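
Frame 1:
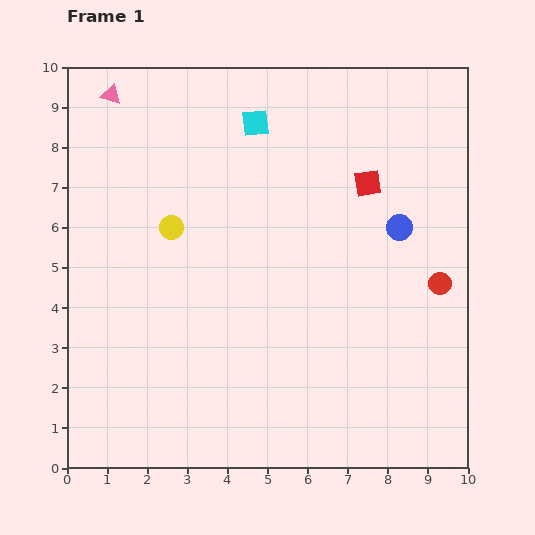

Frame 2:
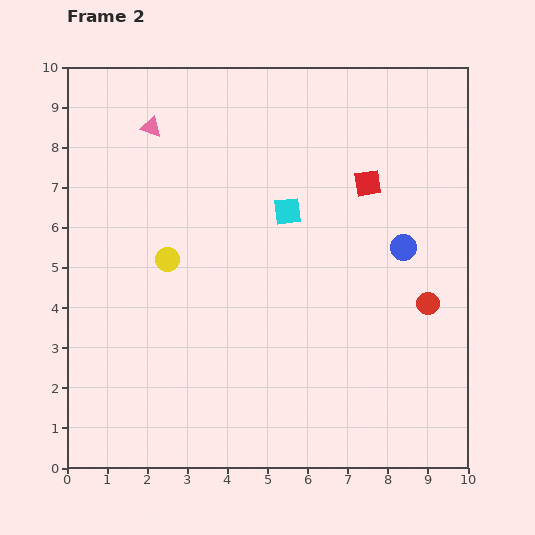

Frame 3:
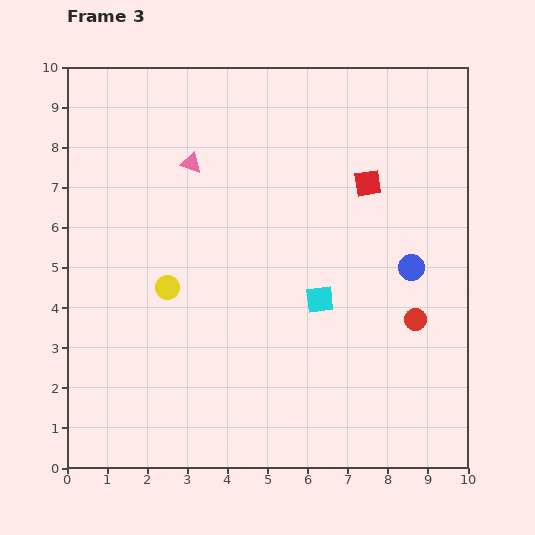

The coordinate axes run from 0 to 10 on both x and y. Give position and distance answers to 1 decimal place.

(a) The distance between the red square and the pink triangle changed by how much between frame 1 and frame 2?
-1.2

Distance in frame 1: 6.8. Distance in frame 2: 5.6.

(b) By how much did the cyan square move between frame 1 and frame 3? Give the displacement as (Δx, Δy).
(1.6, -4.4)

The cyan square was at (4.7, 8.6) in frame 1 and (6.3, 4.2) in frame 3.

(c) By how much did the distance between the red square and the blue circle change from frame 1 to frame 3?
+1.0

Distance in frame 1: 1.4. Distance in frame 3: 2.4.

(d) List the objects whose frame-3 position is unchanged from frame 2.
the red square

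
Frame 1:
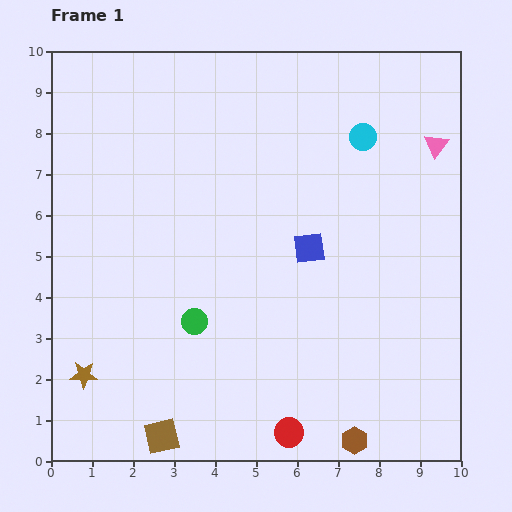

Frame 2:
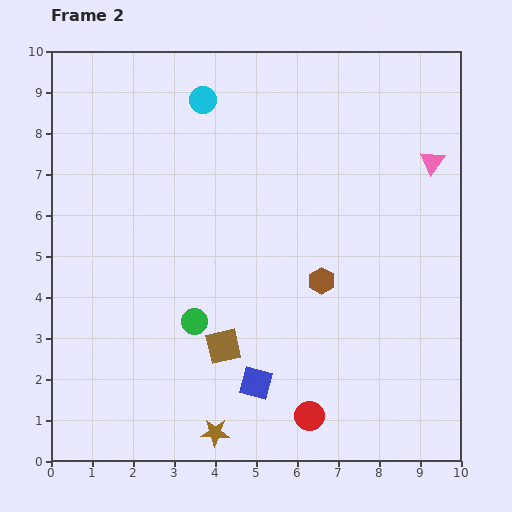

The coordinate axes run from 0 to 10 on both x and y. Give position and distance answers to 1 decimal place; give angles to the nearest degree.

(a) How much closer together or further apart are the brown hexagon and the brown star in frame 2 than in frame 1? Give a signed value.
-2.3

Distance in frame 1: 6.8. Distance in frame 2: 4.5.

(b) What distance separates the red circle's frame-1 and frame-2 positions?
0.6

The red circle moved from (5.8, 0.7) to (6.3, 1.1), a distance of √(0.5² + 0.4²) ≈ 0.6.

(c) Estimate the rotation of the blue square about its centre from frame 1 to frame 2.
22° clockwise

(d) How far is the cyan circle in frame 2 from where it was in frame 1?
4.0

The cyan circle moved from (7.6, 7.9) to (3.7, 8.8), a distance of √(3.9² + 0.9²) ≈ 4.0.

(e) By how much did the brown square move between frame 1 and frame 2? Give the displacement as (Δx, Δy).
(1.5, 2.2)

The brown square was at (2.7, 0.6) in frame 1 and (4.2, 2.8) in frame 2.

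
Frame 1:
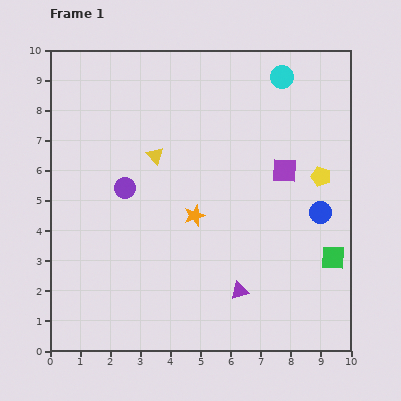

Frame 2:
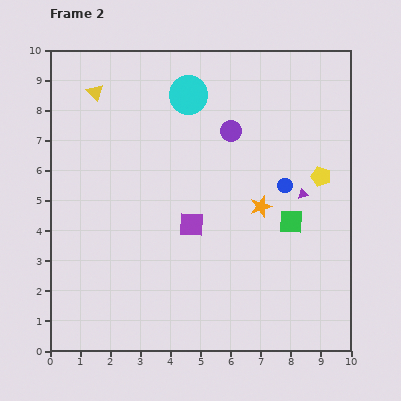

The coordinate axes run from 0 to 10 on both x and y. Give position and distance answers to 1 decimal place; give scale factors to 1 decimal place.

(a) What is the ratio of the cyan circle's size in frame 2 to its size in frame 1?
1.6×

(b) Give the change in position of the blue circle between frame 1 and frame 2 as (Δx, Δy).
(-1.2, 0.9)

The blue circle was at (9.0, 4.6) in frame 1 and (7.8, 5.5) in frame 2.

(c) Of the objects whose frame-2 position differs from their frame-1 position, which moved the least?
the blue circle

(moved 1.5)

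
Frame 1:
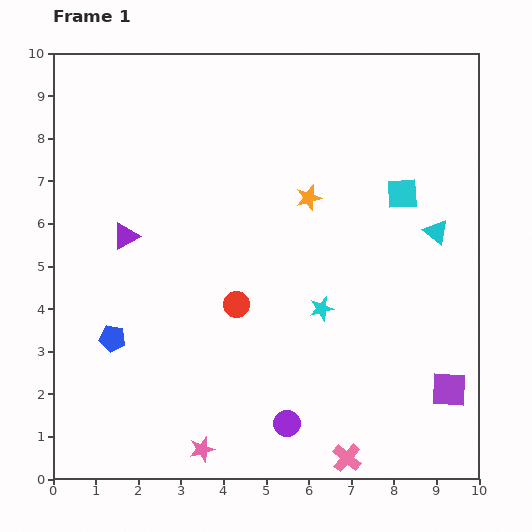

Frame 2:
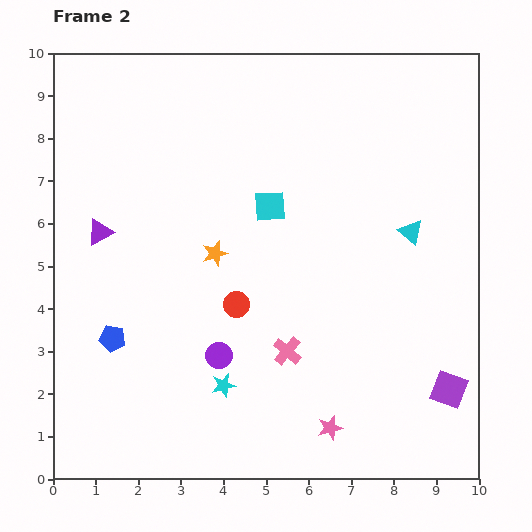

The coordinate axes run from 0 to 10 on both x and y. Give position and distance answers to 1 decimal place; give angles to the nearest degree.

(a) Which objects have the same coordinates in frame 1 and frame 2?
the purple square, the blue pentagon, the red circle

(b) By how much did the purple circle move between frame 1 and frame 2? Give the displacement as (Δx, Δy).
(-1.6, 1.6)

The purple circle was at (5.5, 1.3) in frame 1 and (3.9, 2.9) in frame 2.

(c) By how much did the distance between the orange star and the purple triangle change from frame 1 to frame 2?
-1.7

Distance in frame 1: 4.4. Distance in frame 2: 2.7.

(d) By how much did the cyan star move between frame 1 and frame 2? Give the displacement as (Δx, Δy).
(-2.3, -1.8)

The cyan star was at (6.3, 4.0) in frame 1 and (4.0, 2.2) in frame 2.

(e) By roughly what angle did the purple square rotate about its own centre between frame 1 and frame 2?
18° clockwise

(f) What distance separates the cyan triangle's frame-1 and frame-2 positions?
0.6

The cyan triangle moved from (9.0, 5.8) to (8.4, 5.8), a distance of √(0.6² + 0.0²) ≈ 0.6.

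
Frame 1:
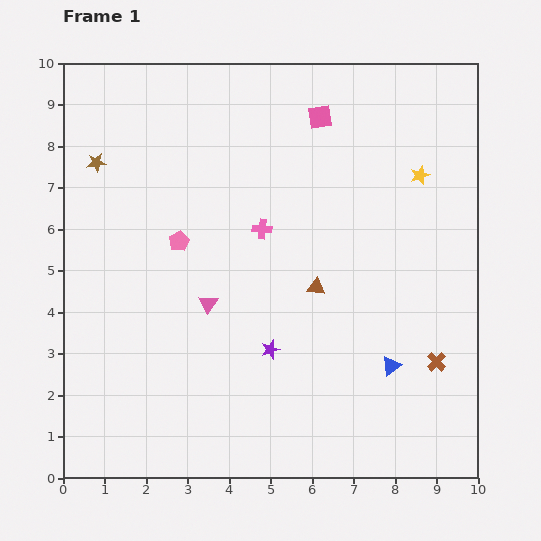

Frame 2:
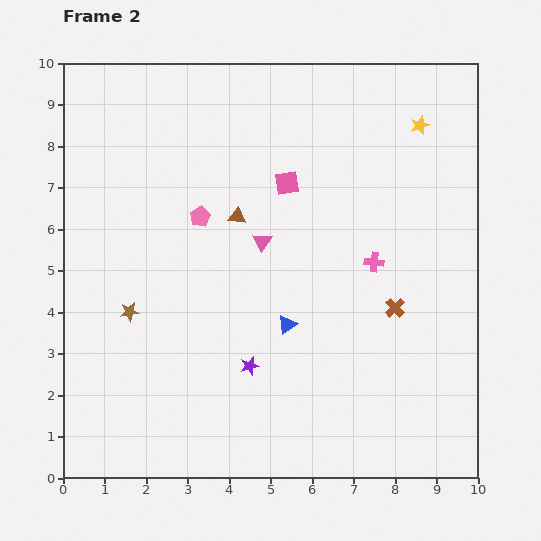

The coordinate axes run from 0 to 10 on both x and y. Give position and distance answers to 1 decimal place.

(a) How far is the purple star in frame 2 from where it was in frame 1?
0.6

The purple star moved from (5.0, 3.1) to (4.5, 2.7), a distance of √(0.5² + 0.4²) ≈ 0.6.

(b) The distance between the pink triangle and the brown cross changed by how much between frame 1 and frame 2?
-2.1

Distance in frame 1: 5.7. Distance in frame 2: 3.6.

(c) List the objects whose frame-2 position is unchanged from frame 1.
none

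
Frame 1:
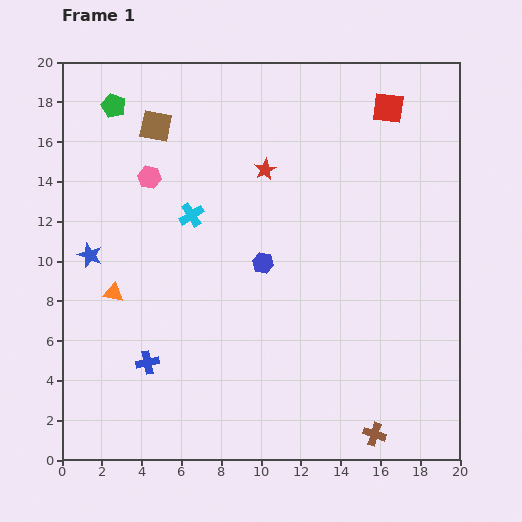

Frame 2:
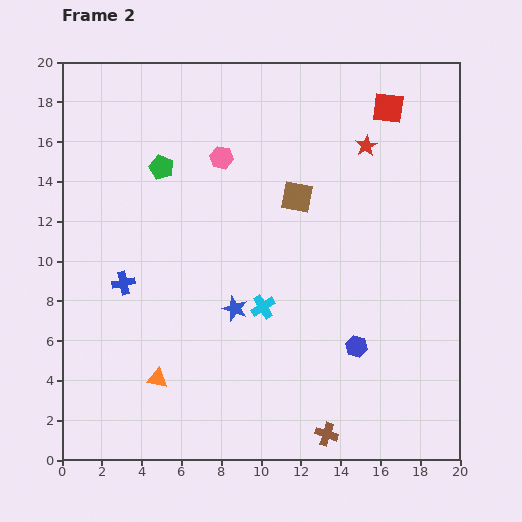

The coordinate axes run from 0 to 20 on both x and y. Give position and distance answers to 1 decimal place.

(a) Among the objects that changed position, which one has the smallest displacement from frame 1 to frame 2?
the brown cross

(moved 2.4)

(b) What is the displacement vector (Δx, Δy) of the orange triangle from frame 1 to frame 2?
(2.2, -4.3)

The orange triangle was at (2.6, 8.4) in frame 1 and (4.8, 4.1) in frame 2.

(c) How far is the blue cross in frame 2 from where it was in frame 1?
4.2

The blue cross moved from (4.3, 4.9) to (3.1, 8.9), a distance of √(1.2² + 4.0²) ≈ 4.2.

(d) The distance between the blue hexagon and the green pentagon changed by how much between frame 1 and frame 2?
+2.4

Distance in frame 1: 10.9. Distance in frame 2: 13.3.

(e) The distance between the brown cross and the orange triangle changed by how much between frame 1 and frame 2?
-6.0

Distance in frame 1: 14.9. Distance in frame 2: 8.9.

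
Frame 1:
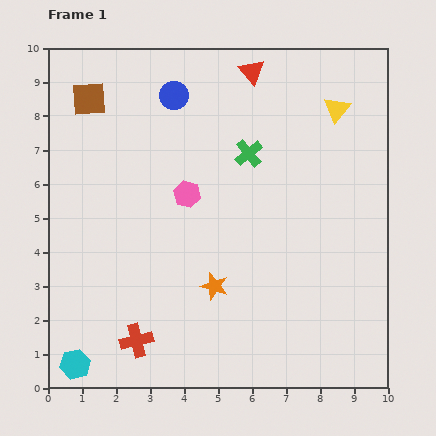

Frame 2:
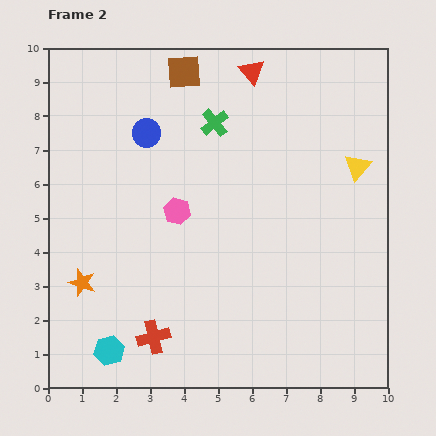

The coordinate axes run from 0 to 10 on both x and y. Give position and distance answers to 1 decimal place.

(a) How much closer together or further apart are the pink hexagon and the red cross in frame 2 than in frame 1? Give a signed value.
-0.8

Distance in frame 1: 4.6. Distance in frame 2: 3.8.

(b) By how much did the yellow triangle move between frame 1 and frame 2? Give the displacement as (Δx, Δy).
(0.6, -1.7)

The yellow triangle was at (8.5, 8.2) in frame 1 and (9.1, 6.5) in frame 2.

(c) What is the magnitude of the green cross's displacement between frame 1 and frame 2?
1.3

The green cross moved from (5.9, 6.9) to (4.9, 7.8), a distance of √(1.0² + 0.9²) ≈ 1.3.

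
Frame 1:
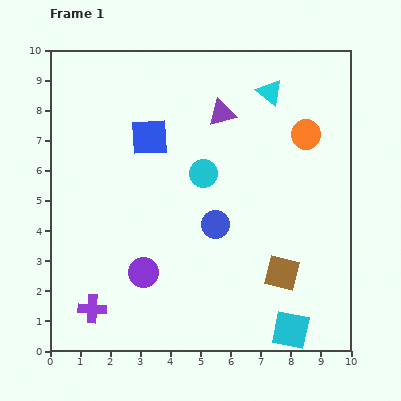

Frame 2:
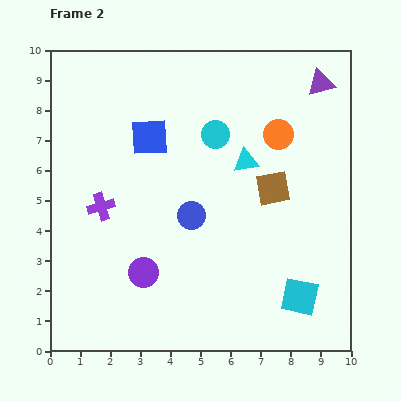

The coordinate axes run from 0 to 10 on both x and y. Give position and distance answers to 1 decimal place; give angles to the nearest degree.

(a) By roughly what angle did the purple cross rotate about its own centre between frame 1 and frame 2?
20° counter-clockwise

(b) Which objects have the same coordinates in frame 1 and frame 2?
the blue square, the purple circle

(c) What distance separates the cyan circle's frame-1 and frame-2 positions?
1.4

The cyan circle moved from (5.1, 5.9) to (5.5, 7.2), a distance of √(0.4² + 1.3²) ≈ 1.4.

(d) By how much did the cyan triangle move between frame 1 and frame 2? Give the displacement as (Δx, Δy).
(-0.8, -2.3)

The cyan triangle was at (7.3, 8.6) in frame 1 and (6.5, 6.3) in frame 2.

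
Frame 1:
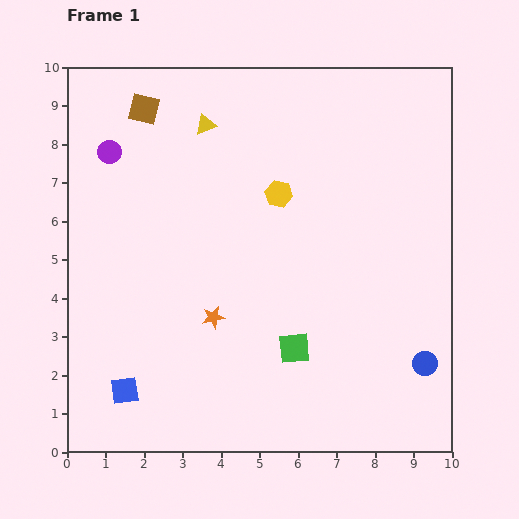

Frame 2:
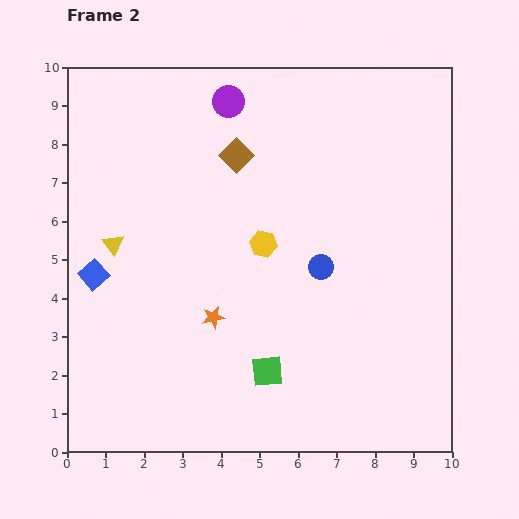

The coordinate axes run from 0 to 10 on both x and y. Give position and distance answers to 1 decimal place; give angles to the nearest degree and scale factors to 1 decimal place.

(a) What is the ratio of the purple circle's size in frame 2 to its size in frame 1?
1.4×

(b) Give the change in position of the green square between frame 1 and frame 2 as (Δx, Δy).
(-0.7, -0.6)

The green square was at (5.9, 2.7) in frame 1 and (5.2, 2.1) in frame 2.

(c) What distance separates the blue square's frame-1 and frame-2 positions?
3.1

The blue square moved from (1.5, 1.6) to (0.7, 4.6), a distance of √(0.8² + 3.0²) ≈ 3.1.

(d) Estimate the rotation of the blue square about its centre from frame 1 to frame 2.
34° counter-clockwise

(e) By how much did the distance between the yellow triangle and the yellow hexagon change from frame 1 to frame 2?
+1.3

Distance in frame 1: 2.6. Distance in frame 2: 3.9.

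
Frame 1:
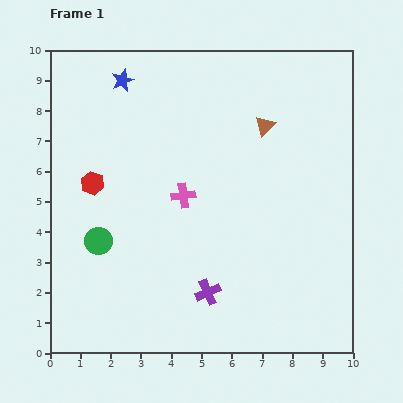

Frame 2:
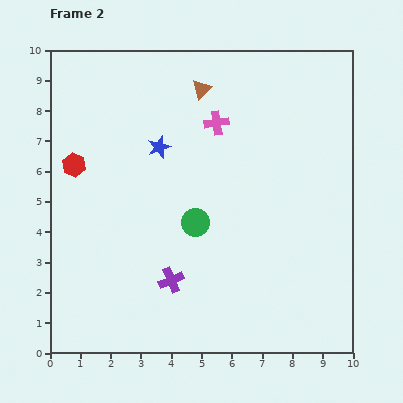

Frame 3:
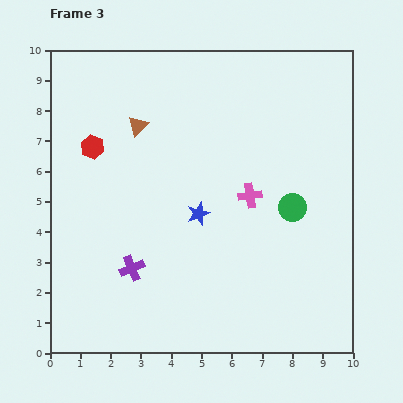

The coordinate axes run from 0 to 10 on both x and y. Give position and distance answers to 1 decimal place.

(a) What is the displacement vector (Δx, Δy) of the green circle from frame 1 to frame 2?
(3.2, 0.6)

The green circle was at (1.6, 3.7) in frame 1 and (4.8, 4.3) in frame 2.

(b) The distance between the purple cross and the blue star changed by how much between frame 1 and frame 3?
-4.7

Distance in frame 1: 7.5. Distance in frame 3: 2.8.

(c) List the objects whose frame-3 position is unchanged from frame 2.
none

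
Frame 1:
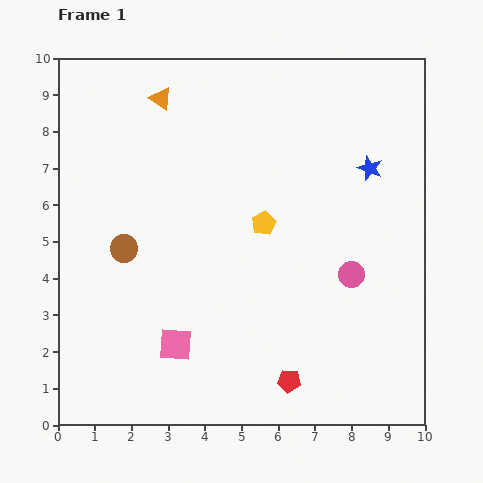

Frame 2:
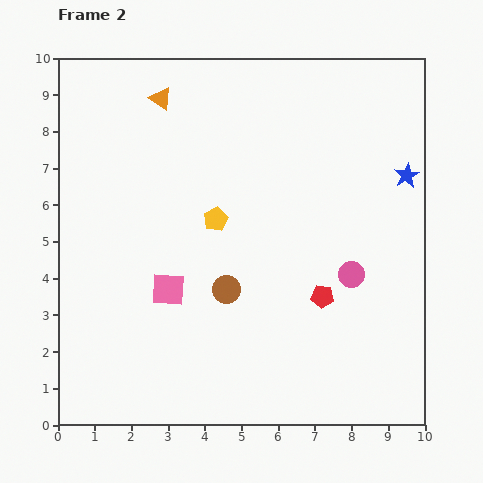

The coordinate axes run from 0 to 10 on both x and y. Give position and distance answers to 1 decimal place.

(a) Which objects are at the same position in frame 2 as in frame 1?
the orange triangle, the pink circle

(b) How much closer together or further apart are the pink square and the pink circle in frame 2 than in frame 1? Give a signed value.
-0.2

Distance in frame 1: 5.2. Distance in frame 2: 5.0.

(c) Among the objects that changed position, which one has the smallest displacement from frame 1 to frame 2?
the blue star

(moved 1.0)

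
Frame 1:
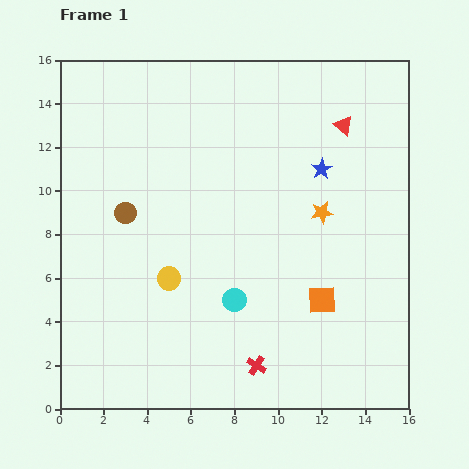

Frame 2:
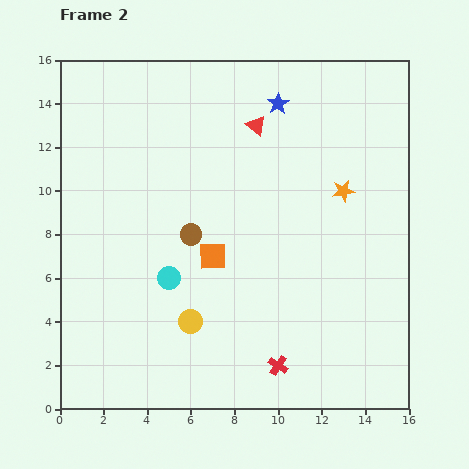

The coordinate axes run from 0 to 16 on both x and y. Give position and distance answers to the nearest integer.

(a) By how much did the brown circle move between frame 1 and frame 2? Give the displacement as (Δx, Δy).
(3, -1)

The brown circle was at (3, 9) in frame 1 and (6, 8) in frame 2.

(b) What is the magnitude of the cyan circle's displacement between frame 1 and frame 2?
3

The cyan circle moved from (8, 5) to (5, 6), a distance of √(3² + 1²) ≈ 3.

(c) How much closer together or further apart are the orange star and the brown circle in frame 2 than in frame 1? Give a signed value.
-2

Distance in frame 1: 9. Distance in frame 2: 7.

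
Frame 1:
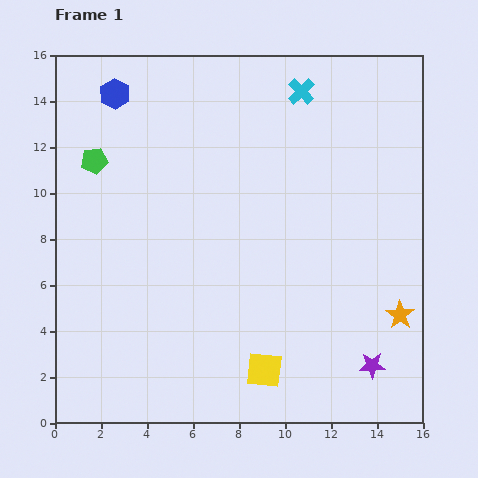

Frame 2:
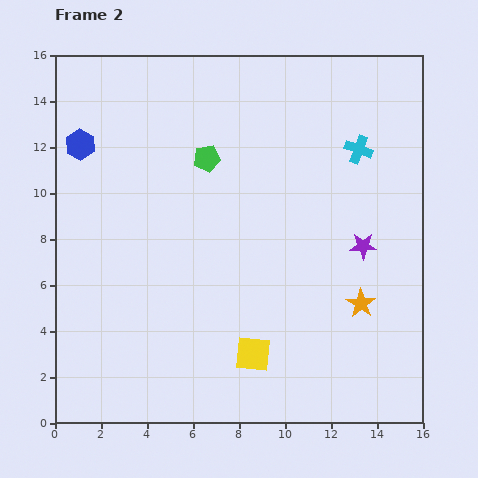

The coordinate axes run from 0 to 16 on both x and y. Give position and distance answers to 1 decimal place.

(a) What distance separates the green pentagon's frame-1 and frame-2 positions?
4.9

The green pentagon moved from (1.7, 11.4) to (6.6, 11.5), a distance of √(4.9² + 0.1²) ≈ 4.9.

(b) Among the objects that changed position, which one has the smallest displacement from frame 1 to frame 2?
the yellow square

(moved 0.9)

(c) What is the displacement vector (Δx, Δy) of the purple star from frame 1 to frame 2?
(-0.4, 5.2)

The purple star was at (13.8, 2.5) in frame 1 and (13.4, 7.7) in frame 2.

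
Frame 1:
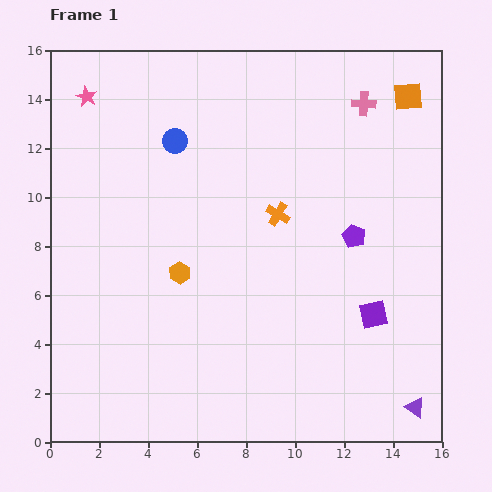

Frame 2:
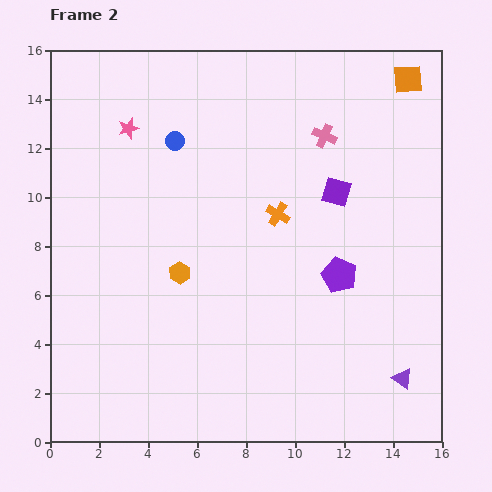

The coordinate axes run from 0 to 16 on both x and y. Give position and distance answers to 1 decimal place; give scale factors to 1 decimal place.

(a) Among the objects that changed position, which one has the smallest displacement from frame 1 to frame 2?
the orange square

(moved 0.7)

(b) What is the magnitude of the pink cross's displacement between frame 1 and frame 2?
2.1

The pink cross moved from (12.8, 13.8) to (11.2, 12.5), a distance of √(1.6² + 1.3²) ≈ 2.1.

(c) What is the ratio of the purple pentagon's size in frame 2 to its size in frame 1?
1.5×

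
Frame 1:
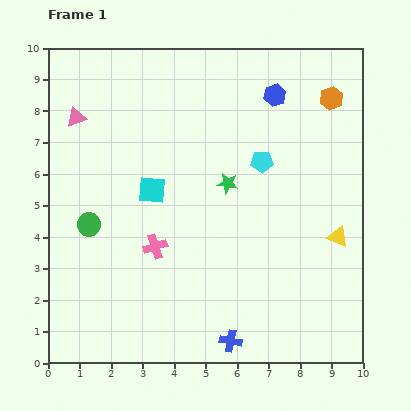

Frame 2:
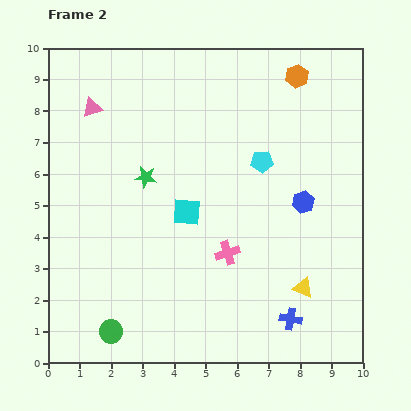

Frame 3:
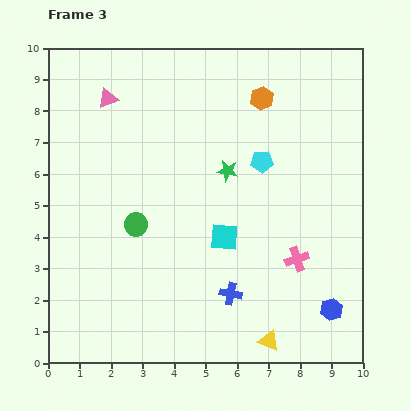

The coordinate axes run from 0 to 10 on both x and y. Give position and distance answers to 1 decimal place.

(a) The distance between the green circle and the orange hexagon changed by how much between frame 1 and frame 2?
+1.3

Distance in frame 1: 8.7. Distance in frame 2: 10.0.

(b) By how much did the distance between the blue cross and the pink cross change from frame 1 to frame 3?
-1.4

Distance in frame 1: 3.8. Distance in frame 3: 2.4.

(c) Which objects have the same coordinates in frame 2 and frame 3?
the cyan pentagon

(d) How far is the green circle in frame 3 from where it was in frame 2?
3.5

The green circle moved from (2.0, 1.0) to (2.8, 4.4), a distance of √(0.8² + 3.4²) ≈ 3.5.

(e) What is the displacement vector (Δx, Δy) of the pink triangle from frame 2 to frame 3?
(0.5, 0.3)

The pink triangle was at (1.4, 8.1) in frame 2 and (1.9, 8.4) in frame 3.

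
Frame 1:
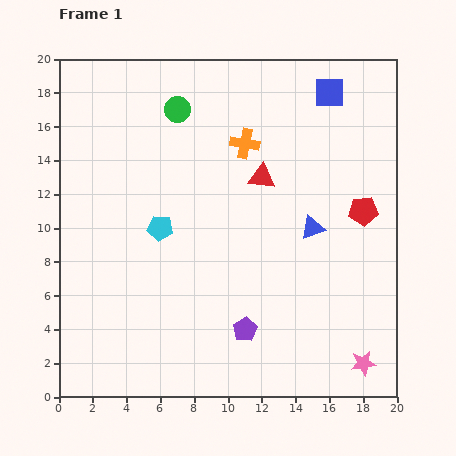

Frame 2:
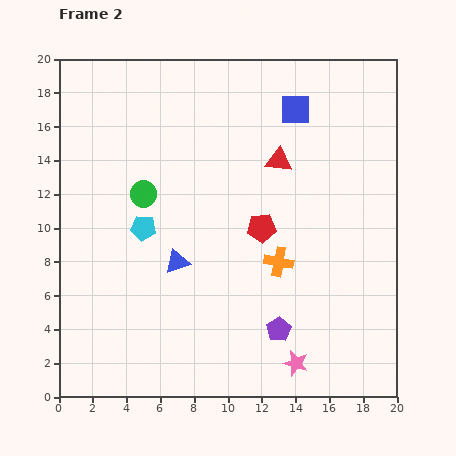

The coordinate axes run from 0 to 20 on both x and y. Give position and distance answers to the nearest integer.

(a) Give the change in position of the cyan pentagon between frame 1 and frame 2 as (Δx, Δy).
(-1, 0)

The cyan pentagon was at (6, 10) in frame 1 and (5, 10) in frame 2.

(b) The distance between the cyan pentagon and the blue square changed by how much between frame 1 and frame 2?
-2

Distance in frame 1: 13. Distance in frame 2: 11.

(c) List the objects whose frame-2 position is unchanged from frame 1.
none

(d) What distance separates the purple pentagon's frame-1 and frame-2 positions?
2

The purple pentagon moved from (11, 4) to (13, 4), a distance of √(2² + 0²) ≈ 2.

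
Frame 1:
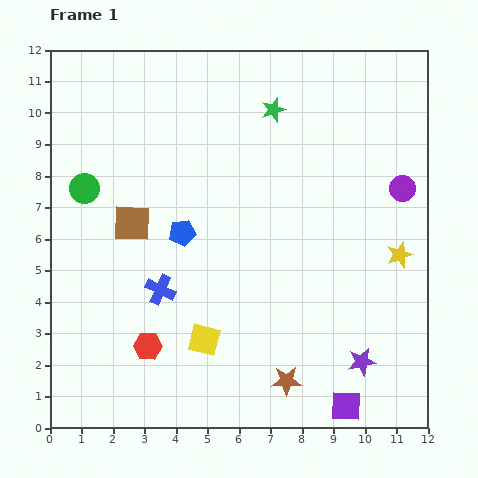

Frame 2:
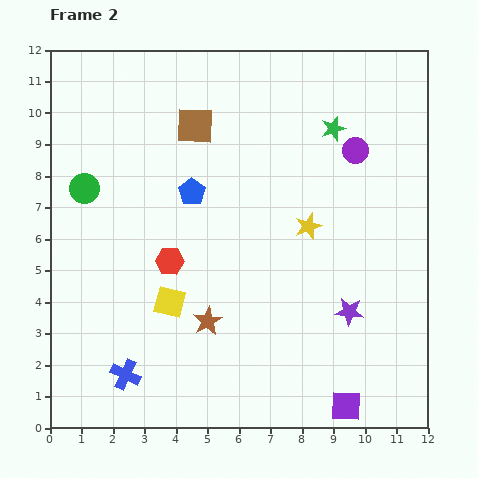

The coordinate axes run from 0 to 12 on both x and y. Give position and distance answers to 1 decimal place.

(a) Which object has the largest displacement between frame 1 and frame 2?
the brown square

(moved 3.7; next 3.1)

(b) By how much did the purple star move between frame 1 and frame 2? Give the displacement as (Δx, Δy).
(-0.4, 1.6)

The purple star was at (9.9, 2.1) in frame 1 and (9.5, 3.7) in frame 2.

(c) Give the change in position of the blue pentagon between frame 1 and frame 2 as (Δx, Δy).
(0.3, 1.3)

The blue pentagon was at (4.2, 6.2) in frame 1 and (4.5, 7.5) in frame 2.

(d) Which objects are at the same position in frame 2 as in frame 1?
the purple square, the green circle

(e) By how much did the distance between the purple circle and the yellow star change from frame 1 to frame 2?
+0.7

Distance in frame 1: 2.1. Distance in frame 2: 2.8.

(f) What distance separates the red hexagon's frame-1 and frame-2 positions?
2.8

The red hexagon moved from (3.1, 2.6) to (3.8, 5.3), a distance of √(0.7² + 2.7²) ≈ 2.8.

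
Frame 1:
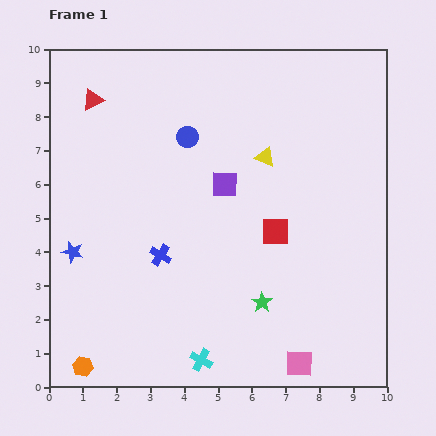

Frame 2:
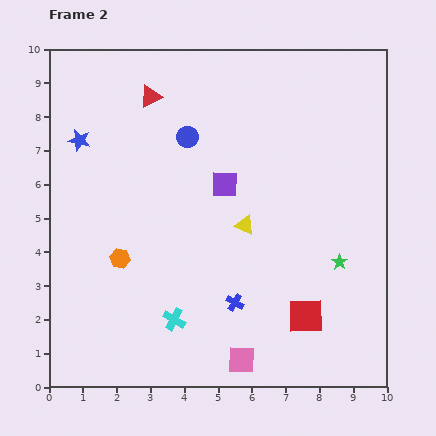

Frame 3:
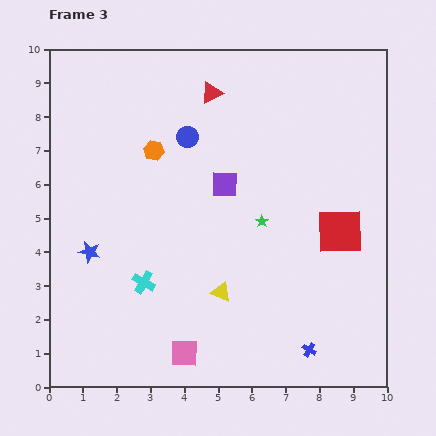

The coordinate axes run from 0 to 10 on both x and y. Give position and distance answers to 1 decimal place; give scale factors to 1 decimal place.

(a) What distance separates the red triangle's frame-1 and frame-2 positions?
1.7

The red triangle moved from (1.3, 8.5) to (3.0, 8.6), a distance of √(1.7² + 0.1²) ≈ 1.7.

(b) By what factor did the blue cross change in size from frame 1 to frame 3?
0.7×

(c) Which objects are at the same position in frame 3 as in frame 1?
the blue circle, the purple square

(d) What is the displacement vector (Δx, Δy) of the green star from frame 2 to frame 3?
(-2.3, 1.2)

The green star was at (8.6, 3.7) in frame 2 and (6.3, 4.9) in frame 3.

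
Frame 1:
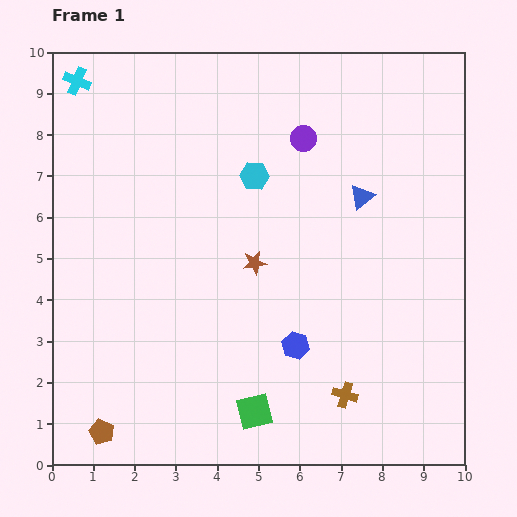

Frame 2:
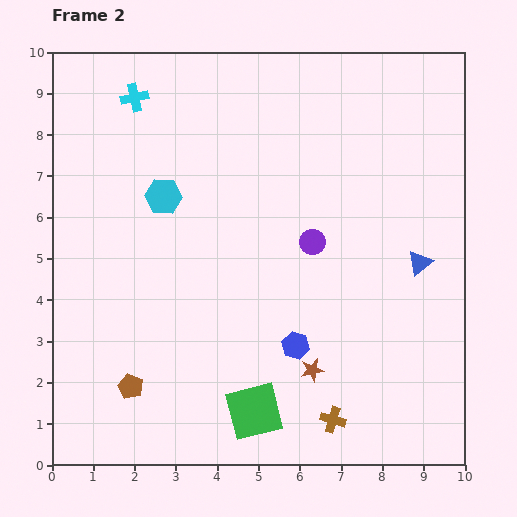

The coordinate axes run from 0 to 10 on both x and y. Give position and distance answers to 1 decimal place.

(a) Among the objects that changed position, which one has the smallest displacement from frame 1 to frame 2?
the brown cross

(moved 0.7)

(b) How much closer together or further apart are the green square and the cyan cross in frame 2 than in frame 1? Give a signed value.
-1.0

Distance in frame 1: 9.1. Distance in frame 2: 8.1.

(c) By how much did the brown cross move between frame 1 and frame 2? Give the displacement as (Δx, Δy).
(-0.3, -0.6)

The brown cross was at (7.1, 1.7) in frame 1 and (6.8, 1.1) in frame 2.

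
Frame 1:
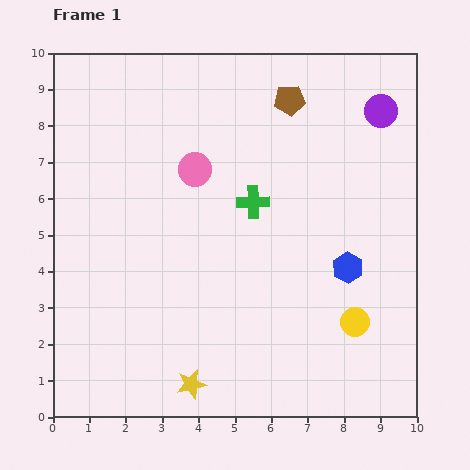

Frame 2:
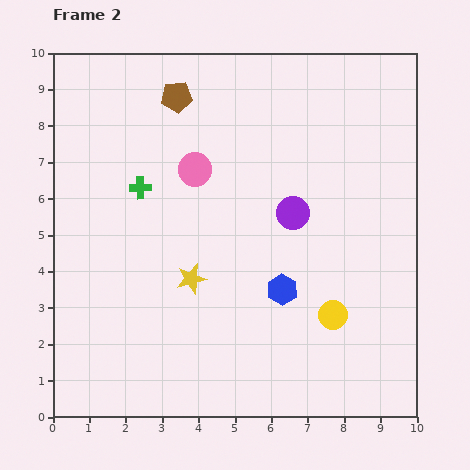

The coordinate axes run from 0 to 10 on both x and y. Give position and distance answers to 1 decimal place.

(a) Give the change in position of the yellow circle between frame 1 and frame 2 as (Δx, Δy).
(-0.6, 0.2)

The yellow circle was at (8.3, 2.6) in frame 1 and (7.7, 2.8) in frame 2.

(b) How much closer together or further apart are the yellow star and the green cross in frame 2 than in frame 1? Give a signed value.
-2.4

Distance in frame 1: 5.3. Distance in frame 2: 2.9.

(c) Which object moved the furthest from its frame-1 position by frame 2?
the purple circle

(moved 3.7; next 3.1)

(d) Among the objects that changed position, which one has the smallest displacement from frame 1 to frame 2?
the yellow circle

(moved 0.6)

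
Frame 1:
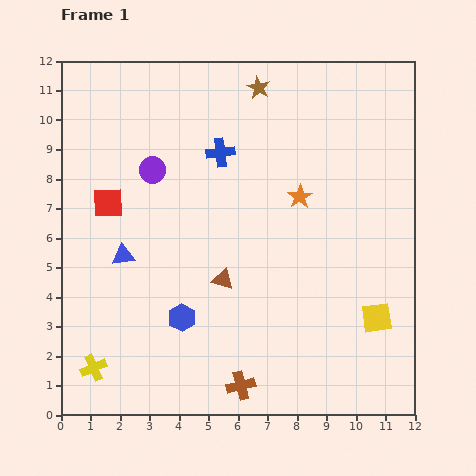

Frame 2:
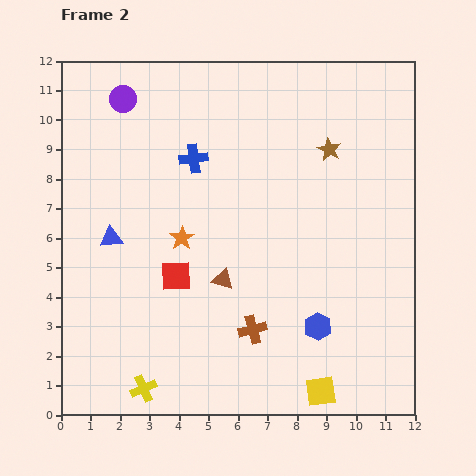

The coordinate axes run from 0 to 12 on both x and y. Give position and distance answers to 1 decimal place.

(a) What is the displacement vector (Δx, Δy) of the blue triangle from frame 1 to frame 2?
(-0.4, 0.6)

The blue triangle was at (2.1, 5.4) in frame 1 and (1.7, 6.0) in frame 2.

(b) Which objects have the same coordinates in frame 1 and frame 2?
the brown triangle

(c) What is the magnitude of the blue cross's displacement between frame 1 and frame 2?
0.9

The blue cross moved from (5.4, 8.9) to (4.5, 8.7), a distance of √(0.9² + 0.2²) ≈ 0.9.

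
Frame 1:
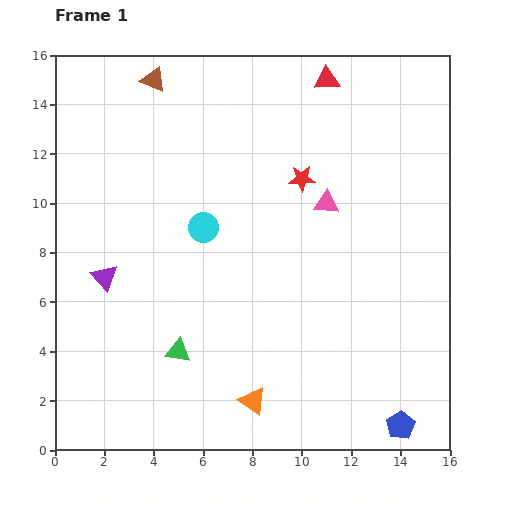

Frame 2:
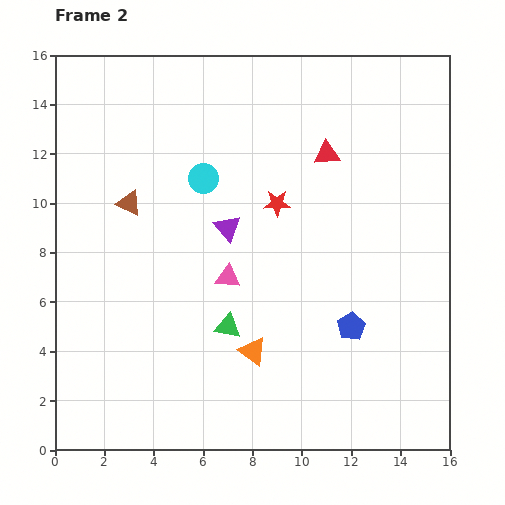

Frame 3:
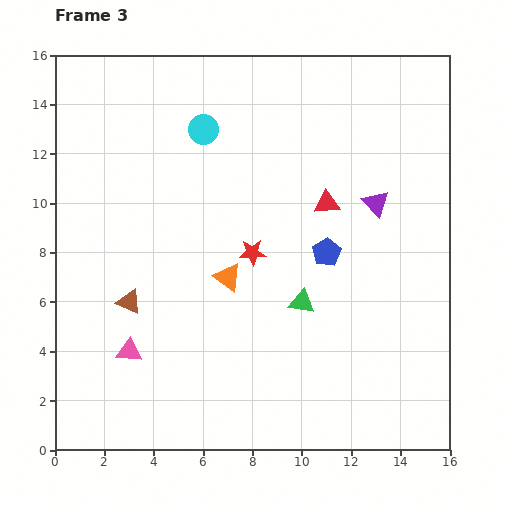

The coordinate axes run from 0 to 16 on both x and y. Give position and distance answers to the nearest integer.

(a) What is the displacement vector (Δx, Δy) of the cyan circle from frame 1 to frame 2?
(0, 2)

The cyan circle was at (6, 9) in frame 1 and (6, 11) in frame 2.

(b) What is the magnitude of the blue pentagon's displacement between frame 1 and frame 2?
4

The blue pentagon moved from (14, 1) to (12, 5), a distance of √(2² + 4²) ≈ 4.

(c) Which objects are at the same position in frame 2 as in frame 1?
none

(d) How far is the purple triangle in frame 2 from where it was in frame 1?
5

The purple triangle moved from (2, 7) to (7, 9), a distance of √(5² + 2²) ≈ 5.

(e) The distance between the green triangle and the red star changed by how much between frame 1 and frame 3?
-6

Distance in frame 1: 9. Distance in frame 3: 3.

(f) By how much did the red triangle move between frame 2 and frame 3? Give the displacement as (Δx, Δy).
(0, -2)

The red triangle was at (11, 12) in frame 2 and (11, 10) in frame 3.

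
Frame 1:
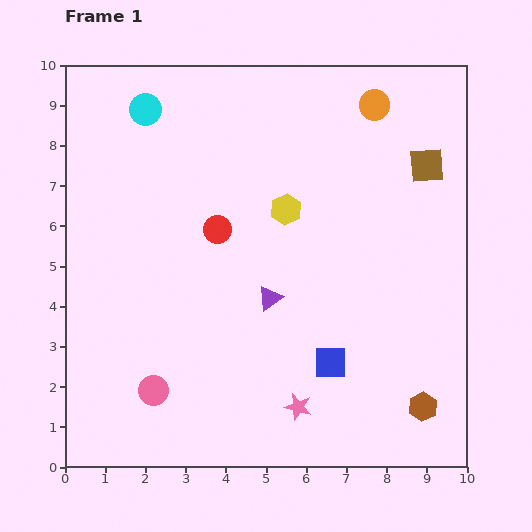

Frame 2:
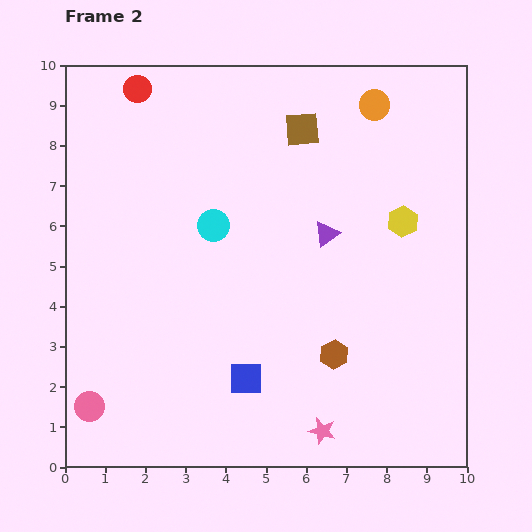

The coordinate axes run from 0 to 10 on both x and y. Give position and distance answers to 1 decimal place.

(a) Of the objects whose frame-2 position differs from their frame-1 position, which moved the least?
the pink star

(moved 0.8)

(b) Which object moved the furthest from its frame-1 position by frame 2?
the red circle

(moved 4.0; next 3.4)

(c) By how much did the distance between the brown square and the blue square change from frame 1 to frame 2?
+0.9

Distance in frame 1: 5.5. Distance in frame 2: 6.4.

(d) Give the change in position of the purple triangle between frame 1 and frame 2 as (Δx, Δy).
(1.4, 1.6)

The purple triangle was at (5.1, 4.2) in frame 1 and (6.5, 5.8) in frame 2.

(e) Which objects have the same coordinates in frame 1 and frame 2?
the orange circle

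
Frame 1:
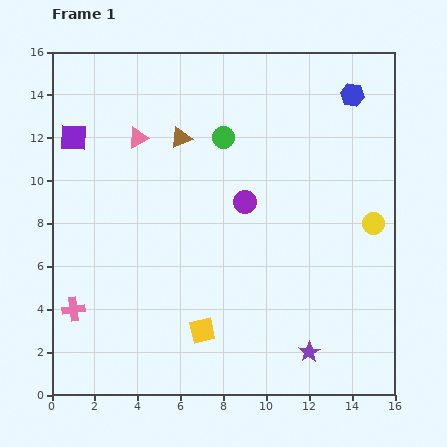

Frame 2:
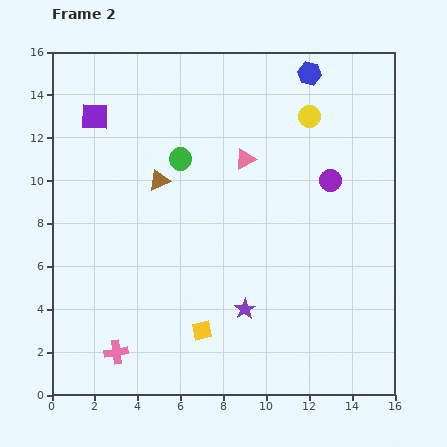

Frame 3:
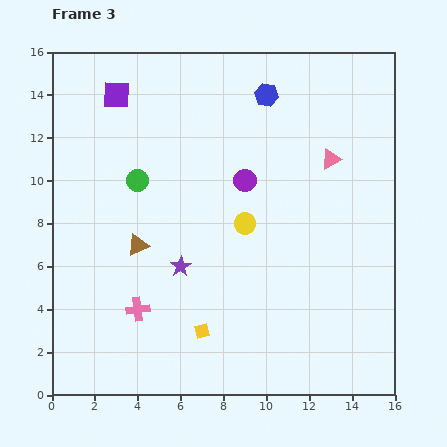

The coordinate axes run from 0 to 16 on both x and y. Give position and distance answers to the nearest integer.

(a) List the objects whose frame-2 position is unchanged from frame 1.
the yellow square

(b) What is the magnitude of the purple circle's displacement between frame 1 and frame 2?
4

The purple circle moved from (9, 9) to (13, 10), a distance of √(4² + 1²) ≈ 4.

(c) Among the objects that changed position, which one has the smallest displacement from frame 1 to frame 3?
the purple circle

(moved 1)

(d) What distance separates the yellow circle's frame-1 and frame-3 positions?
6

The yellow circle moved from (15, 8) to (9, 8), a distance of √(6² + 0²) ≈ 6.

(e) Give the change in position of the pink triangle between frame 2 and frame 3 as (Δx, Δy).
(4, 0)

The pink triangle was at (9, 11) in frame 2 and (13, 11) in frame 3.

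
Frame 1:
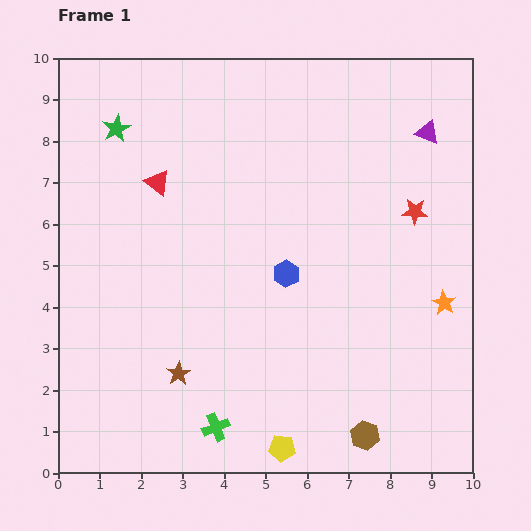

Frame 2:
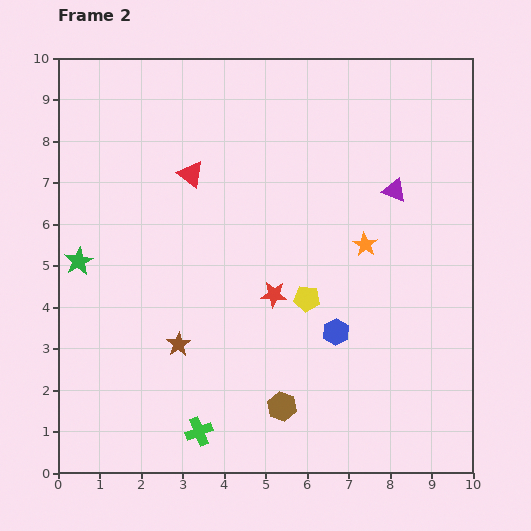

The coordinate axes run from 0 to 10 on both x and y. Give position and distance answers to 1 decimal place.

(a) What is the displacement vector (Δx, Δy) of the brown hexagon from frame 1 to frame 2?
(-2.0, 0.7)

The brown hexagon was at (7.4, 0.9) in frame 1 and (5.4, 1.6) in frame 2.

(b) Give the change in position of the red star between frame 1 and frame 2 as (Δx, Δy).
(-3.4, -2.0)

The red star was at (8.6, 6.3) in frame 1 and (5.2, 4.3) in frame 2.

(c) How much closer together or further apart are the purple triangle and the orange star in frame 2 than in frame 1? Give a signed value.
-2.6

Distance in frame 1: 4.1. Distance in frame 2: 1.5.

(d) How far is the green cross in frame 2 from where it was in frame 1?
0.4

The green cross moved from (3.8, 1.1) to (3.4, 1.0), a distance of √(0.4² + 0.1²) ≈ 0.4.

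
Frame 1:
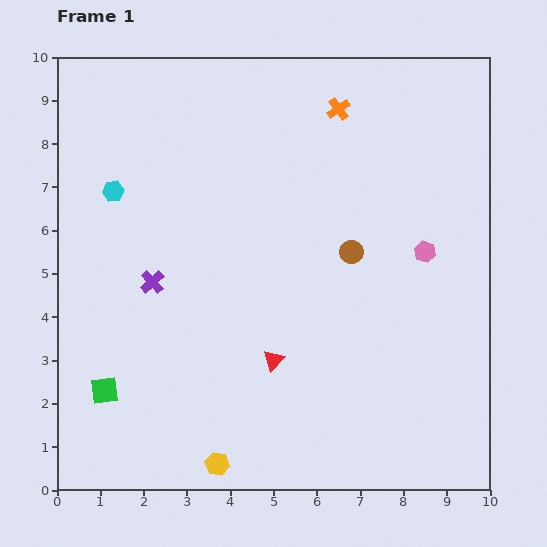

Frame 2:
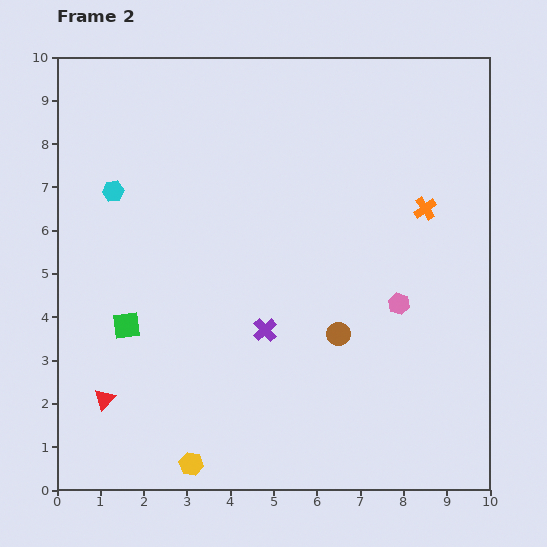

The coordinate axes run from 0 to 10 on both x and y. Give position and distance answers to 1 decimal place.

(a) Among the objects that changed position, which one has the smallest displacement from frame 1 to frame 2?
the yellow hexagon

(moved 0.6)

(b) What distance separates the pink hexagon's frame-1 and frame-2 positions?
1.3

The pink hexagon moved from (8.5, 5.5) to (7.9, 4.3), a distance of √(0.6² + 1.2²) ≈ 1.3.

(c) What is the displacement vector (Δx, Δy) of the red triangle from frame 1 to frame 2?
(-3.9, -0.9)

The red triangle was at (5.0, 3.0) in frame 1 and (1.1, 2.1) in frame 2.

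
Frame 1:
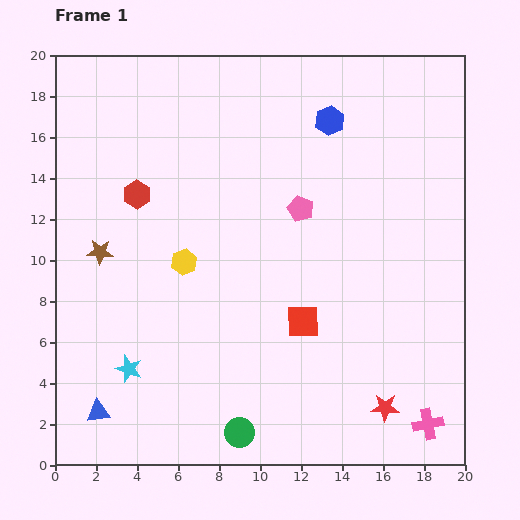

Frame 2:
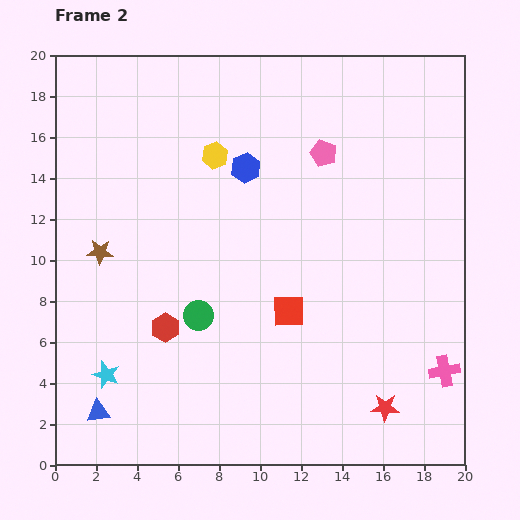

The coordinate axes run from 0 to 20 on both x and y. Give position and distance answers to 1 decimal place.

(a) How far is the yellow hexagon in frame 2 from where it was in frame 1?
5.4

The yellow hexagon moved from (6.3, 9.9) to (7.8, 15.1), a distance of √(1.5² + 5.2²) ≈ 5.4.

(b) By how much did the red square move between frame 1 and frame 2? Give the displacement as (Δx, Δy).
(-0.7, 0.5)

The red square was at (12.1, 7.0) in frame 1 and (11.4, 7.5) in frame 2.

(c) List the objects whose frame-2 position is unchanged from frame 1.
the red star, the brown star, the blue triangle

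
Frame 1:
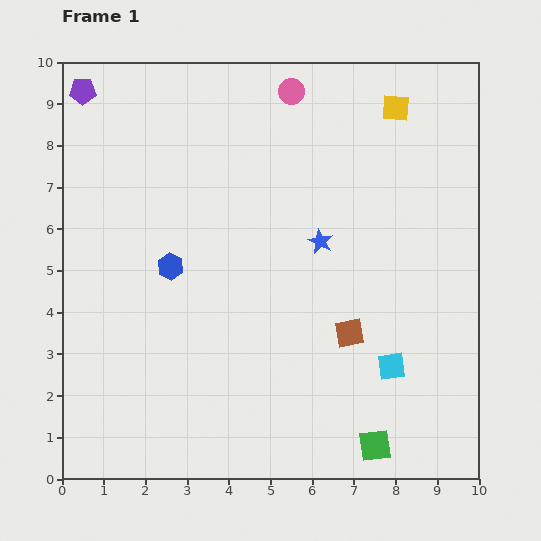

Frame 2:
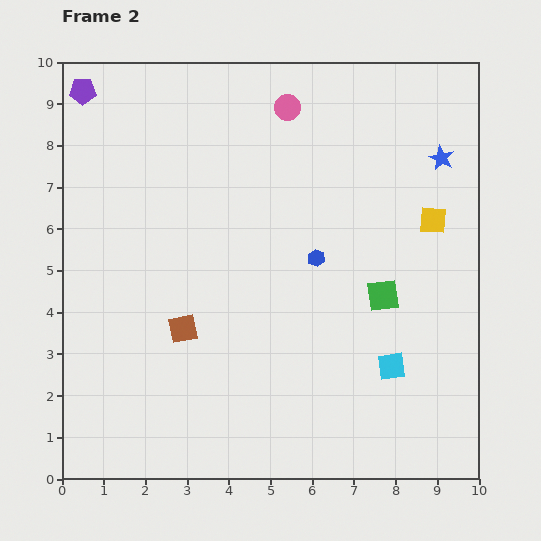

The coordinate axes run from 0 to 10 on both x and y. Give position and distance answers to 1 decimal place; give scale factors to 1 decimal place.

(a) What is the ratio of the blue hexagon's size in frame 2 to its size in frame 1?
0.7×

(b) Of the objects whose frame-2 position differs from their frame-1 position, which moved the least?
the pink circle

(moved 0.4)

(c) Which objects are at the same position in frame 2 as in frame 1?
the cyan square, the purple pentagon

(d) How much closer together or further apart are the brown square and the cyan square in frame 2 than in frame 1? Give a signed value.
+3.8

Distance in frame 1: 1.3. Distance in frame 2: 5.1.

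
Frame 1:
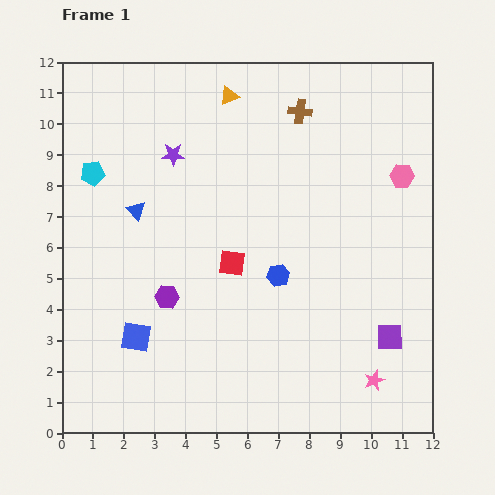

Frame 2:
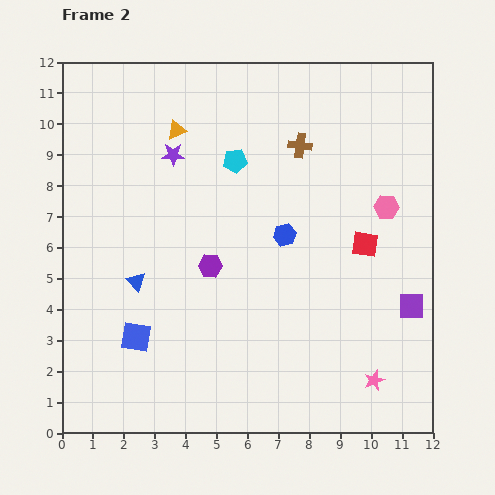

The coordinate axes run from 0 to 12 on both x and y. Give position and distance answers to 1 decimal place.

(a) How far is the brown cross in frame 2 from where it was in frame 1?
1.1

The brown cross moved from (7.7, 10.4) to (7.7, 9.3), a distance of √(0.0² + 1.1²) ≈ 1.1.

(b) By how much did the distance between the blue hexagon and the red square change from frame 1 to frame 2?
+1.0

Distance in frame 1: 1.6. Distance in frame 2: 2.6.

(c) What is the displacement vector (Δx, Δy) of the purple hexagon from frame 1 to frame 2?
(1.4, 1.0)

The purple hexagon was at (3.4, 4.4) in frame 1 and (4.8, 5.4) in frame 2.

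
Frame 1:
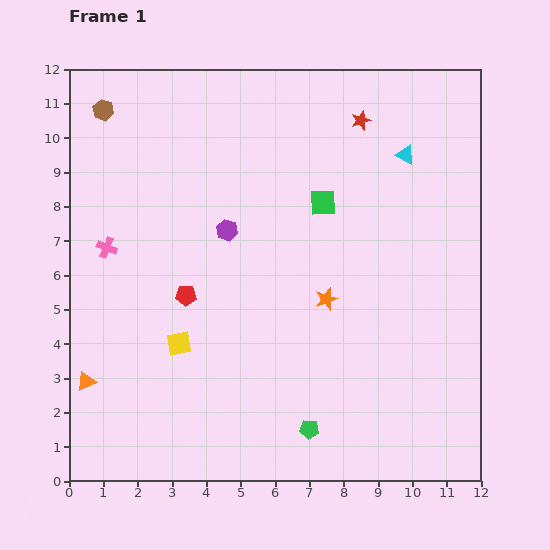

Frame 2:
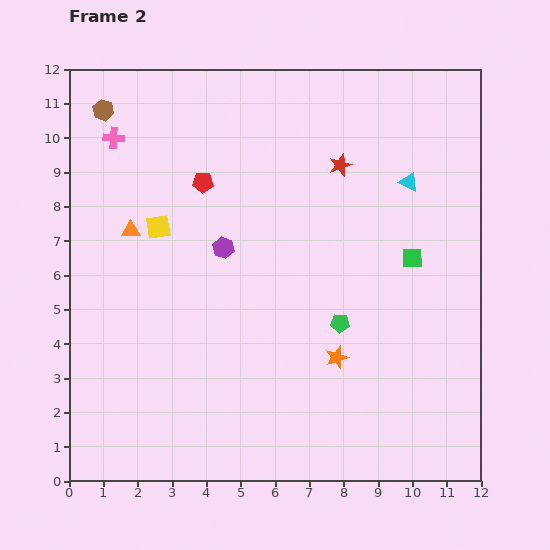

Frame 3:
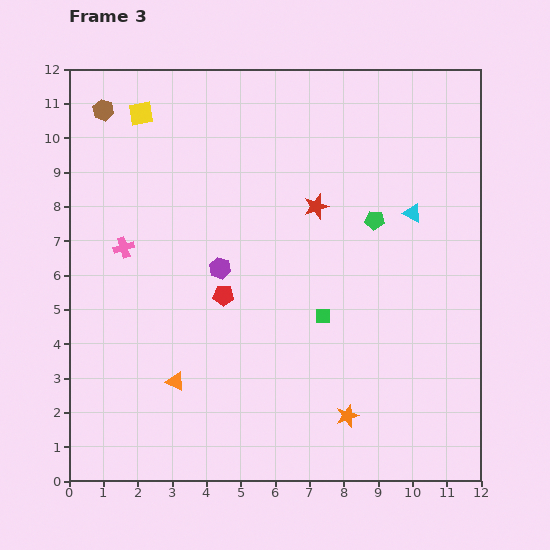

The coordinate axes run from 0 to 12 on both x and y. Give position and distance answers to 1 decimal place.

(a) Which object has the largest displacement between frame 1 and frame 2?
the orange triangle

(moved 4.6; next 3.5)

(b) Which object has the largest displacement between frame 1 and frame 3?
the yellow square

(moved 6.8; next 6.4)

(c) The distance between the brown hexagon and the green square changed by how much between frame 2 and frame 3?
-1.2

Distance in frame 2: 10.0. Distance in frame 3: 8.8.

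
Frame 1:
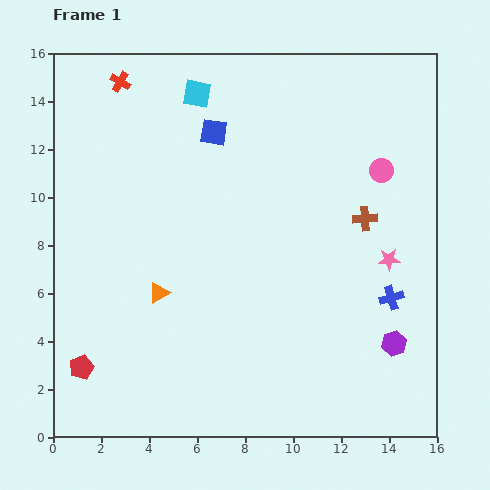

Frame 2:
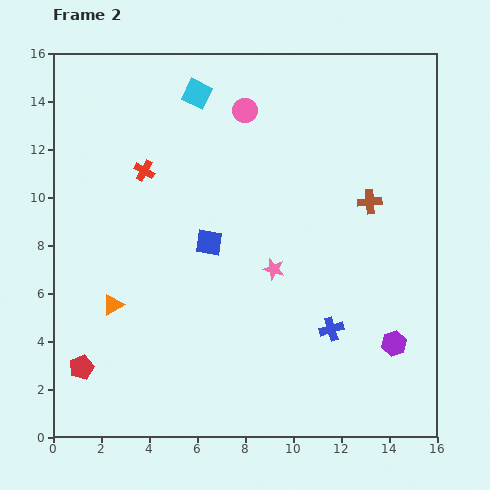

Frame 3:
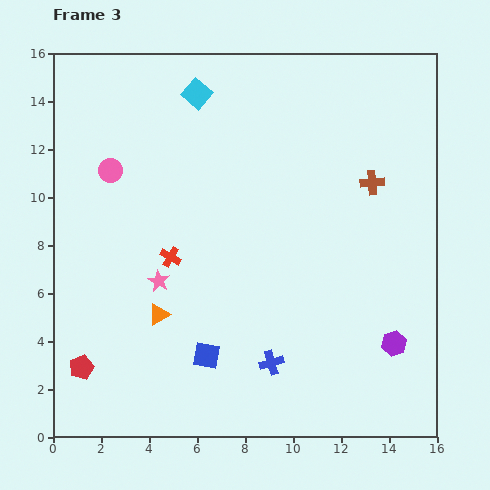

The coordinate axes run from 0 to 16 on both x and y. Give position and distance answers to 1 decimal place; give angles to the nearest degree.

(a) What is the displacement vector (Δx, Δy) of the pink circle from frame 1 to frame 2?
(-5.7, 2.5)

The pink circle was at (13.7, 11.1) in frame 1 and (8.0, 13.6) in frame 2.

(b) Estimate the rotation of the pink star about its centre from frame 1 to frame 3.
31° clockwise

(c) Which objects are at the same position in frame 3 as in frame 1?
the red pentagon, the cyan square, the purple hexagon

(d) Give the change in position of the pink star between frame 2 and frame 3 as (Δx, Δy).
(-4.8, -0.5)

The pink star was at (9.2, 7.0) in frame 2 and (4.4, 6.5) in frame 3.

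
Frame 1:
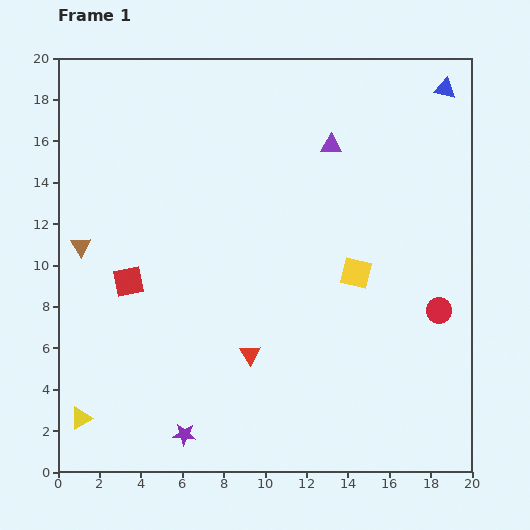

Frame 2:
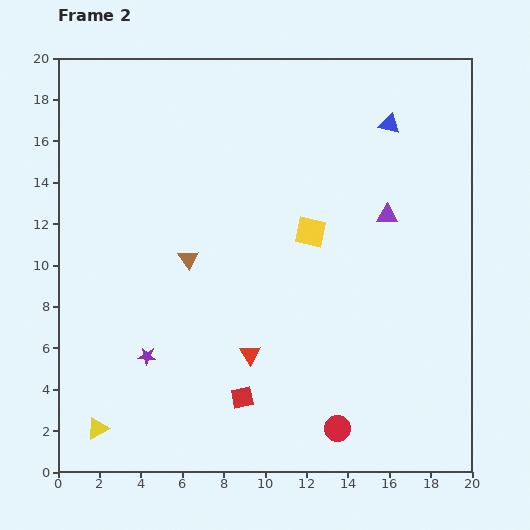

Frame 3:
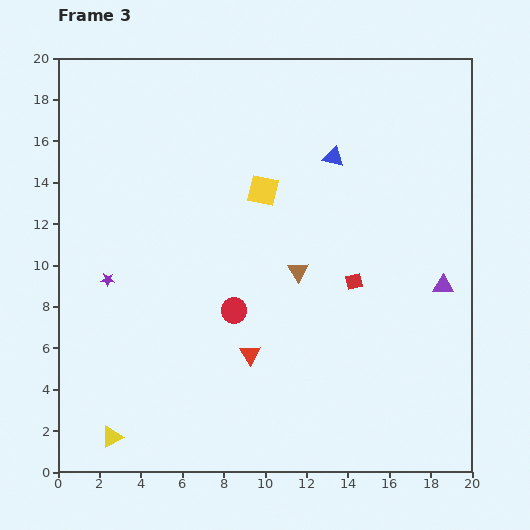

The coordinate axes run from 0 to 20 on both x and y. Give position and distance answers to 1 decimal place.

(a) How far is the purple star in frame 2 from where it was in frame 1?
4.2

The purple star moved from (6.1, 1.8) to (4.3, 5.6), a distance of √(1.8² + 3.8²) ≈ 4.2.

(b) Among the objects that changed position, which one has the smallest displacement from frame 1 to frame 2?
the yellow triangle

(moved 0.9)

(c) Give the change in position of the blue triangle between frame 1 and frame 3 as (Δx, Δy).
(-5.4, -3.3)

The blue triangle was at (18.7, 18.5) in frame 1 and (13.3, 15.2) in frame 3.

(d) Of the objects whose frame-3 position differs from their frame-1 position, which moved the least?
the yellow triangle

(moved 1.7)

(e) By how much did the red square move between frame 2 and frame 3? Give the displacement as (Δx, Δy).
(5.4, 5.6)

The red square was at (8.9, 3.6) in frame 2 and (14.3, 9.2) in frame 3.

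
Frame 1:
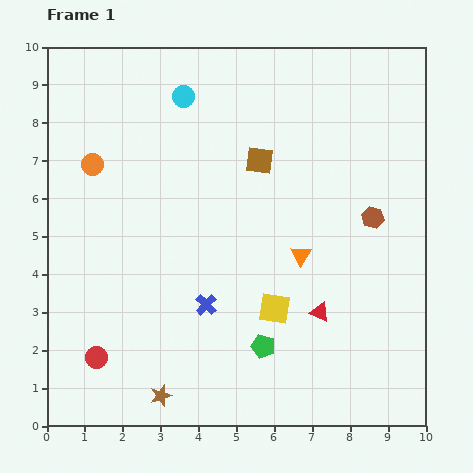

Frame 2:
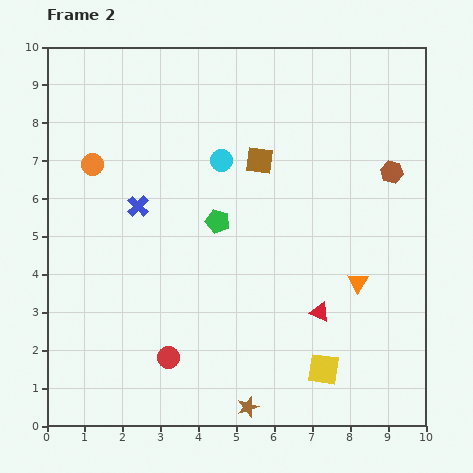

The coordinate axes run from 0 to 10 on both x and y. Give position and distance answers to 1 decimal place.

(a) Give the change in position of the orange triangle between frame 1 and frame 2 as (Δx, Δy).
(1.5, -0.7)

The orange triangle was at (6.7, 4.5) in frame 1 and (8.2, 3.8) in frame 2.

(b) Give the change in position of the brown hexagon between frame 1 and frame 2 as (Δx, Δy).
(0.5, 1.2)

The brown hexagon was at (8.6, 5.5) in frame 1 and (9.1, 6.7) in frame 2.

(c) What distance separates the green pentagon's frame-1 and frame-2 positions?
3.5

The green pentagon moved from (5.7, 2.1) to (4.5, 5.4), a distance of √(1.2² + 3.3²) ≈ 3.5.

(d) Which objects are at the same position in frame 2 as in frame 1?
the brown square, the red triangle, the orange circle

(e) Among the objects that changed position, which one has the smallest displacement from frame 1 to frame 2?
the brown hexagon

(moved 1.3)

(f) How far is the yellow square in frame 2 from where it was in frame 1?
2.1

The yellow square moved from (6.0, 3.1) to (7.3, 1.5), a distance of √(1.3² + 1.6²) ≈ 2.1.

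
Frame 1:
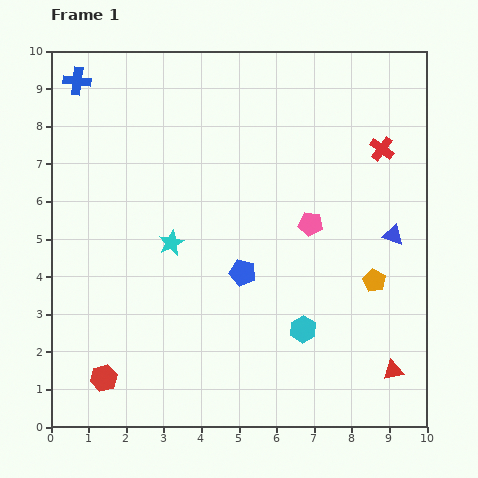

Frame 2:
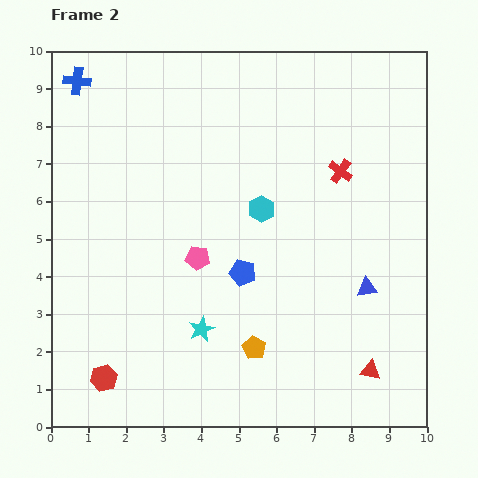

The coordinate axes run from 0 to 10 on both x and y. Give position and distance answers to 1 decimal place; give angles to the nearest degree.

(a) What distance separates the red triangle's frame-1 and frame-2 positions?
0.6

The red triangle moved from (9.1, 1.5) to (8.5, 1.5), a distance of √(0.6² + 0.0²) ≈ 0.6.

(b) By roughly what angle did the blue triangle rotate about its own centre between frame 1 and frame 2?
25° counter-clockwise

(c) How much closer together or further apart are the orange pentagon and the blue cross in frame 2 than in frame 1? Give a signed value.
-1.0

Distance in frame 1: 9.5. Distance in frame 2: 8.5.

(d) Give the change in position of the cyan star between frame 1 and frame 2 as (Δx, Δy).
(0.8, -2.3)

The cyan star was at (3.2, 4.9) in frame 1 and (4.0, 2.6) in frame 2.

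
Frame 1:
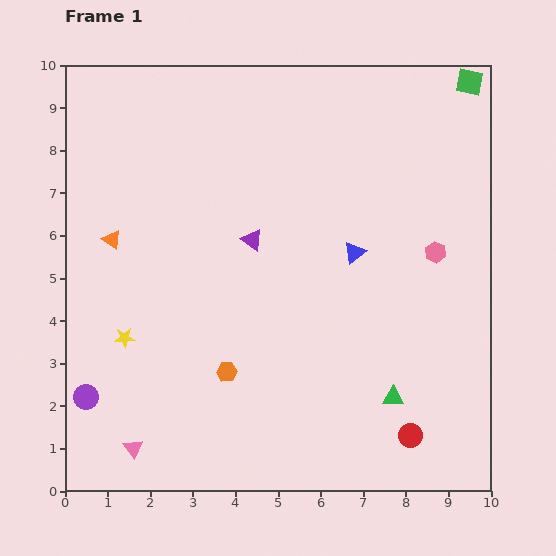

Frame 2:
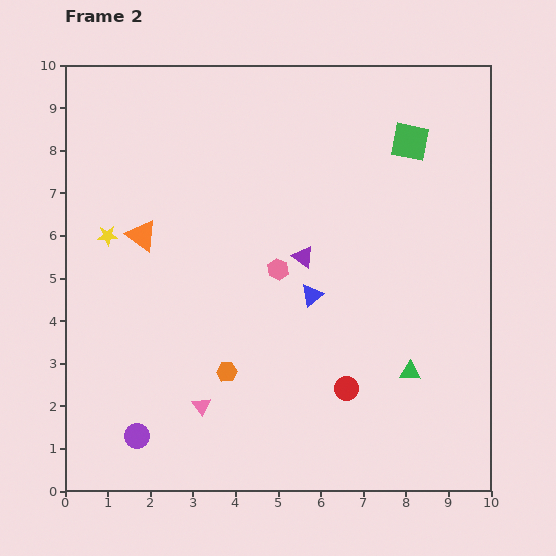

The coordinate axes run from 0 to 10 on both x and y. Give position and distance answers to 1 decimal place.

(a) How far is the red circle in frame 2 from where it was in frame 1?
1.9

The red circle moved from (8.1, 1.3) to (6.6, 2.4), a distance of √(1.5² + 1.1²) ≈ 1.9.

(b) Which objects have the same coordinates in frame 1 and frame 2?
the orange hexagon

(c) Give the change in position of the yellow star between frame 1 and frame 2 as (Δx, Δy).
(-0.4, 2.4)

The yellow star was at (1.4, 3.6) in frame 1 and (1.0, 6.0) in frame 2.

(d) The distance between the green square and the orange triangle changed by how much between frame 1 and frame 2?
-2.5

Distance in frame 1: 9.2. Distance in frame 2: 6.7.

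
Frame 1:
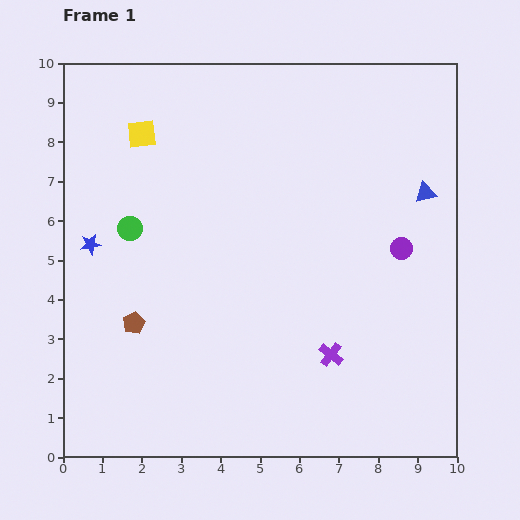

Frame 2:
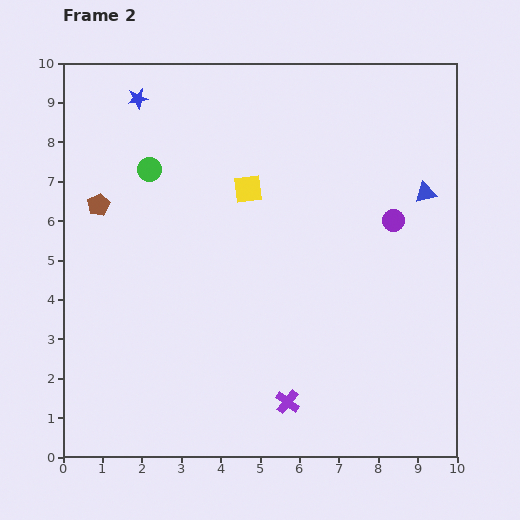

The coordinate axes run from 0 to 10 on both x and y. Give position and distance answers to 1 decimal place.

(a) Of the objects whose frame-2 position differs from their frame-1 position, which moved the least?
the purple circle

(moved 0.7)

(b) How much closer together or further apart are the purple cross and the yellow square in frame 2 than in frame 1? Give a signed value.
-1.9

Distance in frame 1: 7.4. Distance in frame 2: 5.5.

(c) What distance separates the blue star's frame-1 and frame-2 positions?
3.9

The blue star moved from (0.7, 5.4) to (1.9, 9.1), a distance of √(1.2² + 3.7²) ≈ 3.9.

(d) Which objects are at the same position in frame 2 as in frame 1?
the blue triangle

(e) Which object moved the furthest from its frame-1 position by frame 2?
the blue star

(moved 3.9; next 3.1)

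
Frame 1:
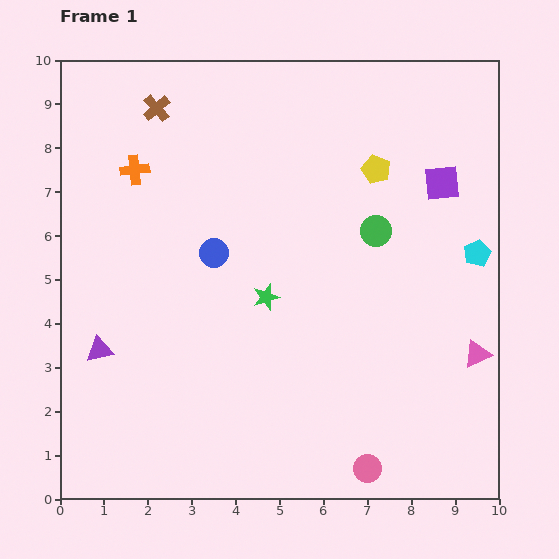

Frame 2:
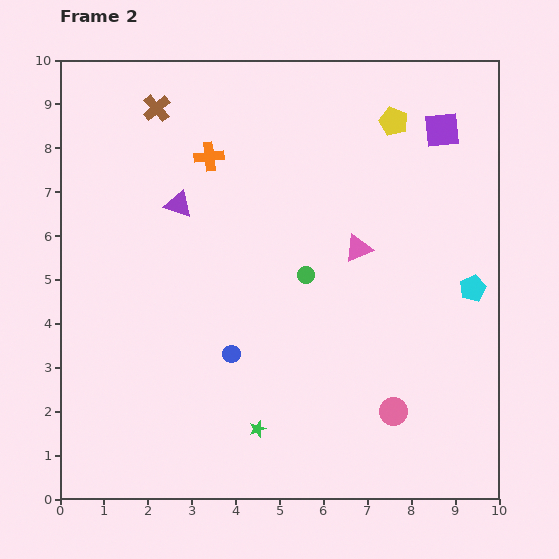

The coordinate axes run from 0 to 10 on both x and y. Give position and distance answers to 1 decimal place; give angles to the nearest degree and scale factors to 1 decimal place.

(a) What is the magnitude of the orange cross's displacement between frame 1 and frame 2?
1.7

The orange cross moved from (1.7, 7.5) to (3.4, 7.8), a distance of √(1.7² + 0.3²) ≈ 1.7.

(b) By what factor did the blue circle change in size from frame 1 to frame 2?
0.6×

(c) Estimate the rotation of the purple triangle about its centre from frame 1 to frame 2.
31° clockwise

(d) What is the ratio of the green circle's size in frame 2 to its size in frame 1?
0.6×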